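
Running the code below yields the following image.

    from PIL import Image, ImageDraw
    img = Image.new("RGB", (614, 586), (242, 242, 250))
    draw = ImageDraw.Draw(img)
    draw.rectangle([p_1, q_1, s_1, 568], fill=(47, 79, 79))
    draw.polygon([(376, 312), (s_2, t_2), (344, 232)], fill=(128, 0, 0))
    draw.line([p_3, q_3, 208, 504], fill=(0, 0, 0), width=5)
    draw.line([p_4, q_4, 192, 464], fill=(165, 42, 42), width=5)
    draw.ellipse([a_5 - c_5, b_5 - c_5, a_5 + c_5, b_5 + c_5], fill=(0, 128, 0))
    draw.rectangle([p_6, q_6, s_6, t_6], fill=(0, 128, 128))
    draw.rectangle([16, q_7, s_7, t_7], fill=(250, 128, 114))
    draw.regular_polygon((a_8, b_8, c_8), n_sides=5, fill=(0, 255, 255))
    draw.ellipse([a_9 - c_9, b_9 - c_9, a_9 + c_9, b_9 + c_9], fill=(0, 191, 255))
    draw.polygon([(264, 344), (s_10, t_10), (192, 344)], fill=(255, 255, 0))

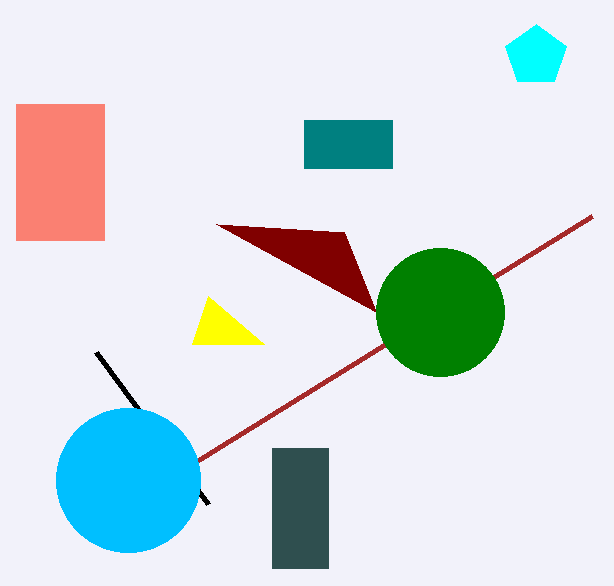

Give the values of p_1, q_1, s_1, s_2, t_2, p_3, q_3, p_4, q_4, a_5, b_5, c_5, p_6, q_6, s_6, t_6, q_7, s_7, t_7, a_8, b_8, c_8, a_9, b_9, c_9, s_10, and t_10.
p_1 = 272, q_1 = 448, s_1 = 328, s_2 = 216, t_2 = 224, p_3 = 96, q_3 = 352, p_4 = 592, q_4 = 216, a_5 = 440, b_5 = 312, c_5 = 64, p_6 = 304, q_6 = 120, s_6 = 392, t_6 = 168, q_7 = 104, s_7 = 104, t_7 = 240, a_8 = 536, b_8 = 56, c_8 = 32, a_9 = 128, b_9 = 480, c_9 = 72, s_10 = 208, t_10 = 296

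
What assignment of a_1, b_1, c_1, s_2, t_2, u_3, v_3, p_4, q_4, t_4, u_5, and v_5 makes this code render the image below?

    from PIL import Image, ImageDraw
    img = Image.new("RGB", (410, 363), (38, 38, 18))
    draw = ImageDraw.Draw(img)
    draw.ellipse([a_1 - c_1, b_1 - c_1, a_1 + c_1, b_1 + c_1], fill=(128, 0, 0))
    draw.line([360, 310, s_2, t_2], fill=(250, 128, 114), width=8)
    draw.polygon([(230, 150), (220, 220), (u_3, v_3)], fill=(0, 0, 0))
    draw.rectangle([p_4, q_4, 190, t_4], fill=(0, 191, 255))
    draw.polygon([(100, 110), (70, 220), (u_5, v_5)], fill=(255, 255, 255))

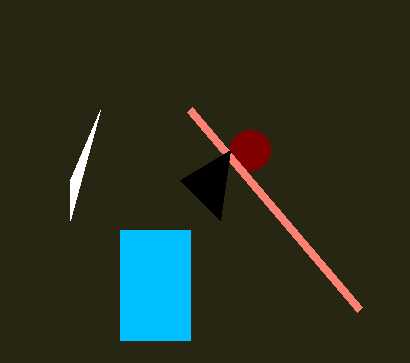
a_1 = 250; b_1 = 150; c_1 = 20; s_2 = 190; t_2 = 110; u_3 = 180; v_3 = 180; p_4 = 120; q_4 = 230; t_4 = 340; u_5 = 70; v_5 = 180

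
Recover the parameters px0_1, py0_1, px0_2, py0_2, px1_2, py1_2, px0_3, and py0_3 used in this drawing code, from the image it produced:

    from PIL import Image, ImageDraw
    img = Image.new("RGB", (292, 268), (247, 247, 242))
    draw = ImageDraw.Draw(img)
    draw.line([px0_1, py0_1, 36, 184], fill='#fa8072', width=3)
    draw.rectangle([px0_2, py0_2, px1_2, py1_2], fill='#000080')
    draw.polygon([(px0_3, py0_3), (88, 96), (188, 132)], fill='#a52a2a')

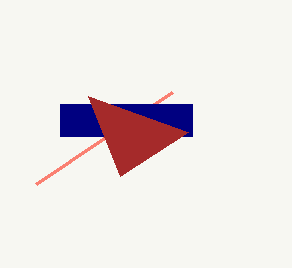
px0_1 = 172, py0_1 = 92, px0_2 = 60, py0_2 = 104, px1_2 = 192, py1_2 = 136, px0_3 = 120, py0_3 = 176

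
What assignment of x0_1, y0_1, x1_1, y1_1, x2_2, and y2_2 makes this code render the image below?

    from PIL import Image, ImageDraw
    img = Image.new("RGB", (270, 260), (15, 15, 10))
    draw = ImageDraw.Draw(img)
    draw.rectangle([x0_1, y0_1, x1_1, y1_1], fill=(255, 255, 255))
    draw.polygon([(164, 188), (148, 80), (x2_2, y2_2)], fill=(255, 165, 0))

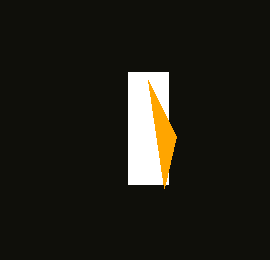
x0_1 = 128, y0_1 = 72, x1_1 = 168, y1_1 = 184, x2_2 = 176, y2_2 = 136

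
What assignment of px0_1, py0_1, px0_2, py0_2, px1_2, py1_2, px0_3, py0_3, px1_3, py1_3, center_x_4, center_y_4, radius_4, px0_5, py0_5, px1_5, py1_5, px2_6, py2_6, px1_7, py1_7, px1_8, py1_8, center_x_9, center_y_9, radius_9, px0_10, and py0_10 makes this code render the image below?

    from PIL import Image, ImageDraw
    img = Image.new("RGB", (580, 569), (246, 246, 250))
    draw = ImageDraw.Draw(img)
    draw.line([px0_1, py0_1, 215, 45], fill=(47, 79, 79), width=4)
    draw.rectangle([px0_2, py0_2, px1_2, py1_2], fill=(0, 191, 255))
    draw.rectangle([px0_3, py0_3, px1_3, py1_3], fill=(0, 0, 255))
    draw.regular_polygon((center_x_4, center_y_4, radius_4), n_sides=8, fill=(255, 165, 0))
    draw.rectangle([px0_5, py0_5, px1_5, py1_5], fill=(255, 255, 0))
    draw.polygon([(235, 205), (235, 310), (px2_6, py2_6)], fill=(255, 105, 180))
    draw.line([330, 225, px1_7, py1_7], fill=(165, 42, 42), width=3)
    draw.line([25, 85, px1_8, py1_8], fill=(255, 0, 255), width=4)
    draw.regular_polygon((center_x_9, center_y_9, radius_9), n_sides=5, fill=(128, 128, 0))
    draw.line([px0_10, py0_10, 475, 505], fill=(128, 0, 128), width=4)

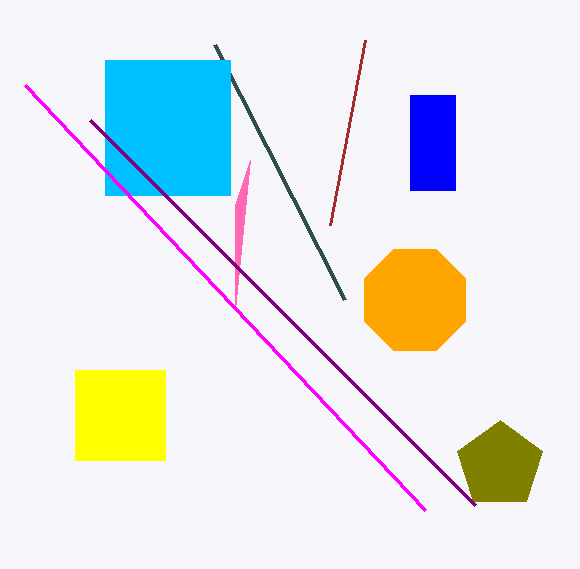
px0_1 = 345
py0_1 = 300
px0_2 = 105
py0_2 = 60
px1_2 = 230
py1_2 = 195
px0_3 = 410
py0_3 = 95
px1_3 = 455
py1_3 = 190
center_x_4 = 415
center_y_4 = 300
radius_4 = 55
px0_5 = 75
py0_5 = 370
px1_5 = 165
py1_5 = 460
px2_6 = 250
py2_6 = 160
px1_7 = 365
py1_7 = 40
px1_8 = 425
py1_8 = 510
center_x_9 = 500
center_y_9 = 465
radius_9 = 45
px0_10 = 90
py0_10 = 120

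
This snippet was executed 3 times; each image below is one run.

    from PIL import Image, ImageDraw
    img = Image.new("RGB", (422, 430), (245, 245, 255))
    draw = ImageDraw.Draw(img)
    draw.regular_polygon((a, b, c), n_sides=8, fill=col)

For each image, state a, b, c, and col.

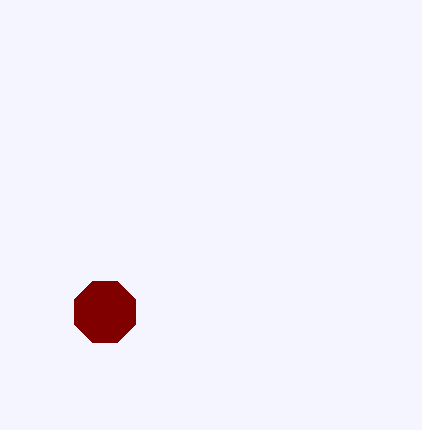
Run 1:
a = 105
b = 312
c = 33
col = 'maroon'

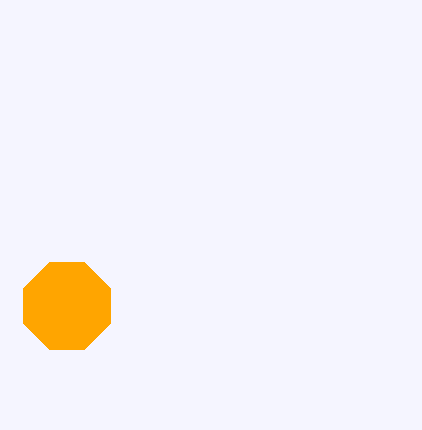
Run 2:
a = 67, b = 306, c = 47, col = 'orange'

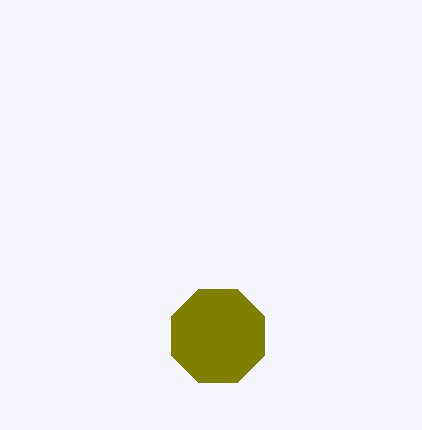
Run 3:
a = 218, b = 336, c = 50, col = 'olive'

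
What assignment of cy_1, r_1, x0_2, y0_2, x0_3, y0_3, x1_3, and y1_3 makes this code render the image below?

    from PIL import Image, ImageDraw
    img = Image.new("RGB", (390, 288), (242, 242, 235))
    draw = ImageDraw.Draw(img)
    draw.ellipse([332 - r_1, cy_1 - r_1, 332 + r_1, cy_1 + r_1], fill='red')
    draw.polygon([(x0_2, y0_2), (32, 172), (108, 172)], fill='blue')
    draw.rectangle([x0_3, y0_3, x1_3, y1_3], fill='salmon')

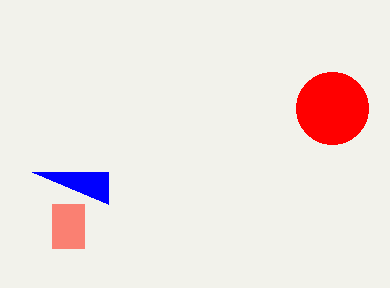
cy_1 = 108
r_1 = 36
x0_2 = 108
y0_2 = 204
x0_3 = 52
y0_3 = 204
x1_3 = 84
y1_3 = 248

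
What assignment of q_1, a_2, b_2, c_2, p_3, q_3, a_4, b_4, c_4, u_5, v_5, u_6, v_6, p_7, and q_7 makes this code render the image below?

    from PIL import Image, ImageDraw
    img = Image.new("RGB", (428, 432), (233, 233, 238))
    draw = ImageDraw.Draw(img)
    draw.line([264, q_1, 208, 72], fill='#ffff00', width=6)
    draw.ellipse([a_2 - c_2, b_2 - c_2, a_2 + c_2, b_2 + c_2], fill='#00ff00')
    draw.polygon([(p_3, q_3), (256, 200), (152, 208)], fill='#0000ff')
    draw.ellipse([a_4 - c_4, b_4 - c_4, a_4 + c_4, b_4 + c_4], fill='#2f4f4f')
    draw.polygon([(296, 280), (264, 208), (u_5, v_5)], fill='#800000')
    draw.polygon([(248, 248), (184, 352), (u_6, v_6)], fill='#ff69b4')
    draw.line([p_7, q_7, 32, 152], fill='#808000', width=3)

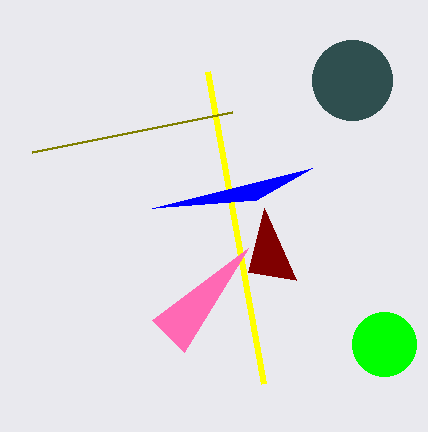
q_1 = 384
a_2 = 384
b_2 = 344
c_2 = 32
p_3 = 312
q_3 = 168
a_4 = 352
b_4 = 80
c_4 = 40
u_5 = 248
v_5 = 272
u_6 = 152
v_6 = 320
p_7 = 232
q_7 = 112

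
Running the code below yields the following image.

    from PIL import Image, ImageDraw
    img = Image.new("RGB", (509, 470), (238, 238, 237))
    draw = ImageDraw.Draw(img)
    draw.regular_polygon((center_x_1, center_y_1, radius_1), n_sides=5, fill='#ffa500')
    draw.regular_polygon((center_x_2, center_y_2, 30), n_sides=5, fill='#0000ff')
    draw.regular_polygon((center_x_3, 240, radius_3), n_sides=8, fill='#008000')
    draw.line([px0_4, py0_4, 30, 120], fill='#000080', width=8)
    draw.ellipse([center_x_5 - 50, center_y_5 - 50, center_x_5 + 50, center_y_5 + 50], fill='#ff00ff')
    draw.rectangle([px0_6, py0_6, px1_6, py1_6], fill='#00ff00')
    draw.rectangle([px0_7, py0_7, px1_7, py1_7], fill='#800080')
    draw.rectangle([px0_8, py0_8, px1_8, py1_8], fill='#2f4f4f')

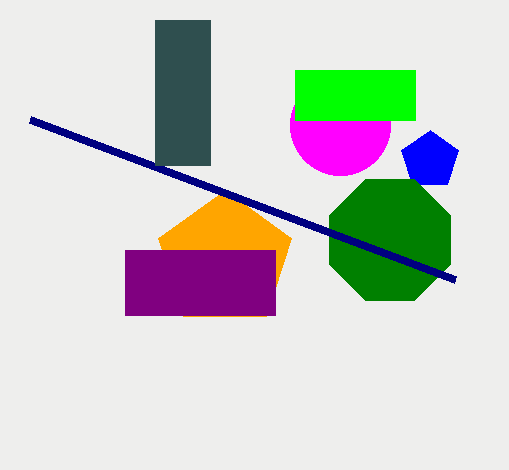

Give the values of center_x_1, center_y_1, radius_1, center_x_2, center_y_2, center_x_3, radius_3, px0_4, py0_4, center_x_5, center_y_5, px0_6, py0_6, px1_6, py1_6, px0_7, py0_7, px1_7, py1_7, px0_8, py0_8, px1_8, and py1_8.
center_x_1 = 225; center_y_1 = 260; radius_1 = 70; center_x_2 = 430; center_y_2 = 160; center_x_3 = 390; radius_3 = 65; px0_4 = 455; py0_4 = 280; center_x_5 = 340; center_y_5 = 125; px0_6 = 295; py0_6 = 70; px1_6 = 415; py1_6 = 120; px0_7 = 125; py0_7 = 250; px1_7 = 275; py1_7 = 315; px0_8 = 155; py0_8 = 20; px1_8 = 210; py1_8 = 165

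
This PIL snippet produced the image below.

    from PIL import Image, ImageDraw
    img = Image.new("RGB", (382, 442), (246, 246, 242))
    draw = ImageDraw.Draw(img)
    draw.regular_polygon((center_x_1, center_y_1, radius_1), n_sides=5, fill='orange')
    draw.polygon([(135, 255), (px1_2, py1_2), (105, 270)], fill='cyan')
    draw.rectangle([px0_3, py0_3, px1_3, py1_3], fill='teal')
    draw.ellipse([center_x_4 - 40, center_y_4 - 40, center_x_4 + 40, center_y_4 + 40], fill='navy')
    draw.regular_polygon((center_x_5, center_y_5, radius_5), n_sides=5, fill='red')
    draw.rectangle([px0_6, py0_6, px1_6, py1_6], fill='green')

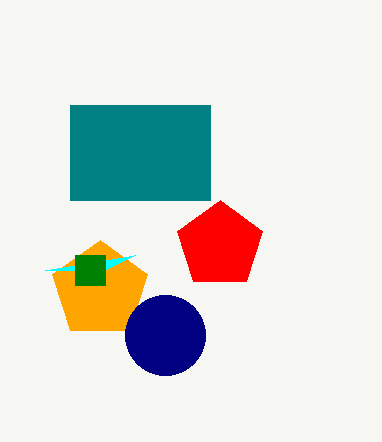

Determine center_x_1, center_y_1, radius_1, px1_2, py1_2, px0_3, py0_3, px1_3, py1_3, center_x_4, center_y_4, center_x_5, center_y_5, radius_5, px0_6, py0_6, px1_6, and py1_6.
center_x_1 = 100, center_y_1 = 290, radius_1 = 50, px1_2 = 45, py1_2 = 270, px0_3 = 70, py0_3 = 105, px1_3 = 210, py1_3 = 200, center_x_4 = 165, center_y_4 = 335, center_x_5 = 220, center_y_5 = 245, radius_5 = 45, px0_6 = 75, py0_6 = 255, px1_6 = 105, py1_6 = 285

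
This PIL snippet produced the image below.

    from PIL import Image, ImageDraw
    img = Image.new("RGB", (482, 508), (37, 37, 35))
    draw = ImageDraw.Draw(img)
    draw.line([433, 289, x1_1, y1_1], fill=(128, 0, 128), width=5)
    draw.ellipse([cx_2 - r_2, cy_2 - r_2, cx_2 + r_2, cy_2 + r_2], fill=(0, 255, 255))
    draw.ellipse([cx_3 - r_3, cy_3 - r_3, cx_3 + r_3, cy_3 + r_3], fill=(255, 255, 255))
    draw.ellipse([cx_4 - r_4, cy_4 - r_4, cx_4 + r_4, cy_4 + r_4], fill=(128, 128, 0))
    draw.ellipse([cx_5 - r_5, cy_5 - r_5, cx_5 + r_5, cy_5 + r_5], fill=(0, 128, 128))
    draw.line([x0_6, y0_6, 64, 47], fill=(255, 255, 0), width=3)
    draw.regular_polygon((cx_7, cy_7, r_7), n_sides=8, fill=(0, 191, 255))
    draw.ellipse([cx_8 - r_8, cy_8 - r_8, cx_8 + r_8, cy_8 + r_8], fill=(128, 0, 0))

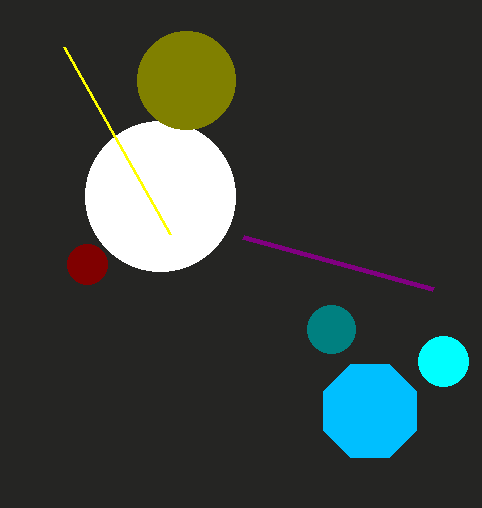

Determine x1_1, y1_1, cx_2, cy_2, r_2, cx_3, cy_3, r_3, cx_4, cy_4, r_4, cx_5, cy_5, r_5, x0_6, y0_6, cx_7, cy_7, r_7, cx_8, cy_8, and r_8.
x1_1 = 243
y1_1 = 237
cx_2 = 443
cy_2 = 361
r_2 = 25
cx_3 = 160
cy_3 = 196
r_3 = 75
cx_4 = 186
cy_4 = 80
r_4 = 49
cx_5 = 331
cy_5 = 329
r_5 = 24
x0_6 = 170
y0_6 = 234
cx_7 = 370
cy_7 = 411
r_7 = 50
cx_8 = 87
cy_8 = 264
r_8 = 20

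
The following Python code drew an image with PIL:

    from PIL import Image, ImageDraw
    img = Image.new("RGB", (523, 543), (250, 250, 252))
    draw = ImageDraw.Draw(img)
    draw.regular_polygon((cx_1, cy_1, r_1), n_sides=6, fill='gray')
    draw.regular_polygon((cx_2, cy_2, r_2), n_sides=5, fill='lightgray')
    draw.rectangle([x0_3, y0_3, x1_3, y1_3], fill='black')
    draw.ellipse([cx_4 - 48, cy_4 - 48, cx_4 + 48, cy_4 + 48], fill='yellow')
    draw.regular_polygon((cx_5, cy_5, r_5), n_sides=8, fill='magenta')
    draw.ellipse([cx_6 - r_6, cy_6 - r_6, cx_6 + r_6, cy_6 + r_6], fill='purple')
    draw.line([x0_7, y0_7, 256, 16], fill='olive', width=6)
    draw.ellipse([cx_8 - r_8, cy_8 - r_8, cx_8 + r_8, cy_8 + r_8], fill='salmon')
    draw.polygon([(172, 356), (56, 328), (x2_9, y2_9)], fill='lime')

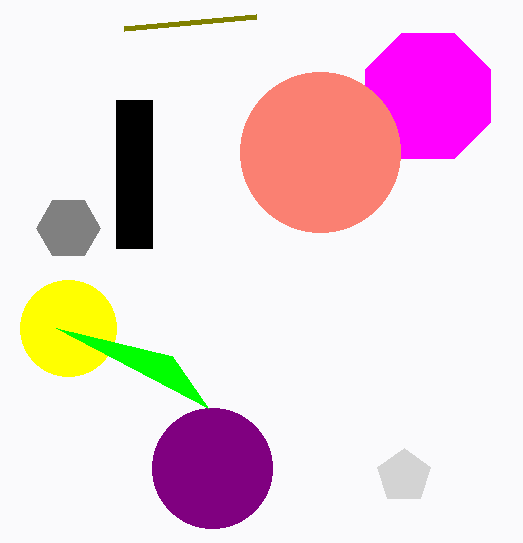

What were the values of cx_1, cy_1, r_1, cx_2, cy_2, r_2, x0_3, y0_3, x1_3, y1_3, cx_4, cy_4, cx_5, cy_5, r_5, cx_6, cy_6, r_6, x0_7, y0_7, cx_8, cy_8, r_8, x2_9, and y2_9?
cx_1 = 68, cy_1 = 228, r_1 = 32, cx_2 = 404, cy_2 = 476, r_2 = 28, x0_3 = 116, y0_3 = 100, x1_3 = 152, y1_3 = 248, cx_4 = 68, cy_4 = 328, cx_5 = 428, cy_5 = 96, r_5 = 68, cx_6 = 212, cy_6 = 468, r_6 = 60, x0_7 = 124, y0_7 = 28, cx_8 = 320, cy_8 = 152, r_8 = 80, x2_9 = 208, y2_9 = 408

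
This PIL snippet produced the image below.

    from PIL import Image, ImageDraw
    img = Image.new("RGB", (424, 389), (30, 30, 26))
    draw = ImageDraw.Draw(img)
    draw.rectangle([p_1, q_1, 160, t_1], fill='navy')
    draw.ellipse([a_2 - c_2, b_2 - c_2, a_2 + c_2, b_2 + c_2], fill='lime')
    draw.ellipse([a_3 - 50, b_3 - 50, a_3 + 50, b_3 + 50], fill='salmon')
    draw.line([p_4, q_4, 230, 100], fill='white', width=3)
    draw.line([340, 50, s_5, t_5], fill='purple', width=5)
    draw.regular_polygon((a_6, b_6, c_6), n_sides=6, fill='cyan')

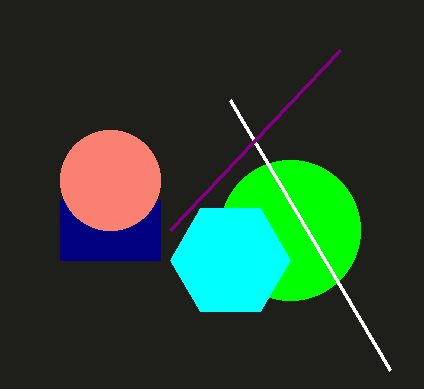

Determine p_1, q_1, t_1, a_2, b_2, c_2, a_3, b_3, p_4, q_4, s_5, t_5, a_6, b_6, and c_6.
p_1 = 60, q_1 = 200, t_1 = 260, a_2 = 290, b_2 = 230, c_2 = 70, a_3 = 110, b_3 = 180, p_4 = 390, q_4 = 370, s_5 = 170, t_5 = 230, a_6 = 230, b_6 = 260, c_6 = 60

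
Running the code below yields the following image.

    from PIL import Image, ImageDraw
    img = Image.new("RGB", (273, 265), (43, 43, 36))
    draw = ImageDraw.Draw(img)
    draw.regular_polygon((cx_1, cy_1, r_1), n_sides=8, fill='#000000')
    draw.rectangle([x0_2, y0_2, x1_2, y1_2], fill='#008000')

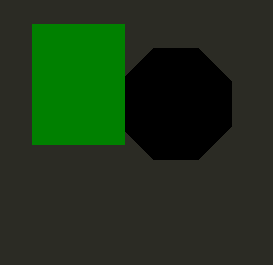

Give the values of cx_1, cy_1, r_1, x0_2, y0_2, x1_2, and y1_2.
cx_1 = 176
cy_1 = 104
r_1 = 60
x0_2 = 32
y0_2 = 24
x1_2 = 124
y1_2 = 144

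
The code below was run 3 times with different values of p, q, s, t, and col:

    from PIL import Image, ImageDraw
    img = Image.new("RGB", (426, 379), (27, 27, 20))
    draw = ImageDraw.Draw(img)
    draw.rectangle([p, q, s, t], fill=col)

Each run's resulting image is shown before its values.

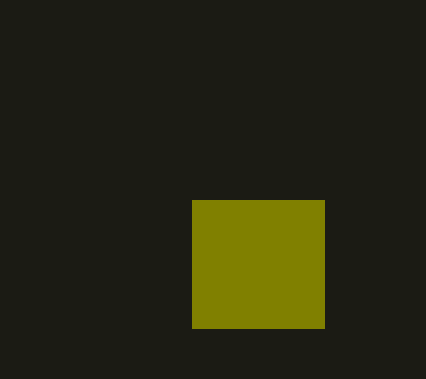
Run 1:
p = 192; q = 200; s = 324; t = 328; col = 'olive'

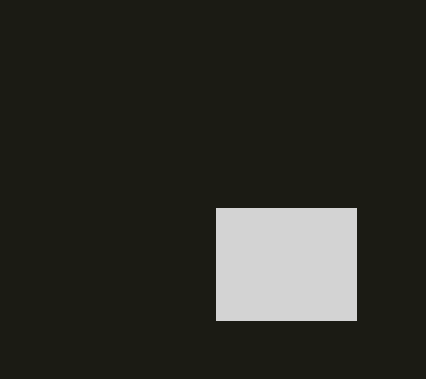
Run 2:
p = 216
q = 208
s = 356
t = 320
col = 'lightgray'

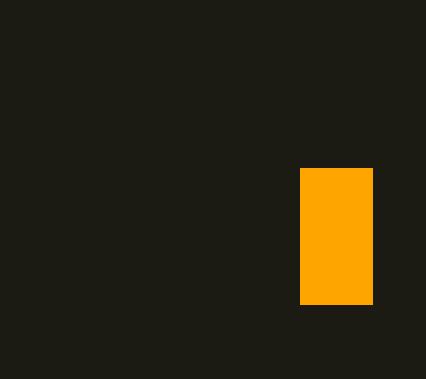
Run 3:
p = 300
q = 168
s = 372
t = 304
col = 'orange'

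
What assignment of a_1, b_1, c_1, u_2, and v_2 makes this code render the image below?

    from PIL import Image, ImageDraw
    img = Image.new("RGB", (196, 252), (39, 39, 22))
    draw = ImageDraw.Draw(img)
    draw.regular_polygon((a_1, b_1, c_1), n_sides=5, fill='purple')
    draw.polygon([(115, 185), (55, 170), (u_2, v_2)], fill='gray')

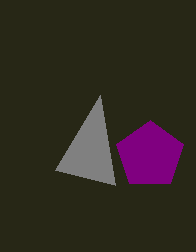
a_1 = 150; b_1 = 155; c_1 = 35; u_2 = 100; v_2 = 95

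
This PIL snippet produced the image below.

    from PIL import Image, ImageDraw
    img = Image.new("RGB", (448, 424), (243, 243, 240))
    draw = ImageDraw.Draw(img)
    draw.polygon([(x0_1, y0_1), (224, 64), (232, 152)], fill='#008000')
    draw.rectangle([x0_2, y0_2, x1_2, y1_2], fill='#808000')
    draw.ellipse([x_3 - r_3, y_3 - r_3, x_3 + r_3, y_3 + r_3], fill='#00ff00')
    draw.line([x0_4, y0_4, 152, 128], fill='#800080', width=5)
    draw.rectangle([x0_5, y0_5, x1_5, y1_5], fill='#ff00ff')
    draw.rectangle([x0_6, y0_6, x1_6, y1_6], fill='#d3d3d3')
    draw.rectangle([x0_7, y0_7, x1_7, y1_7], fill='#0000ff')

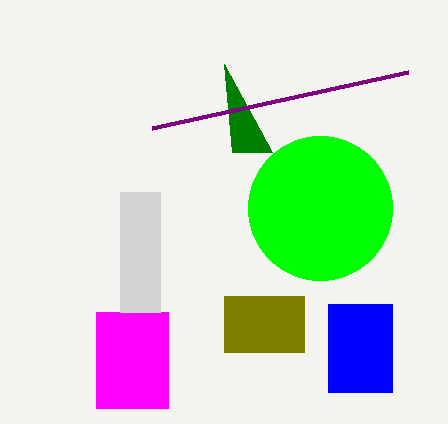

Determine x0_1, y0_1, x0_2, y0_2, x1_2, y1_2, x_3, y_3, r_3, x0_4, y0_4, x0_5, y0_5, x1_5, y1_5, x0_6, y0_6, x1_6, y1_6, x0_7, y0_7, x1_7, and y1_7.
x0_1 = 272
y0_1 = 152
x0_2 = 224
y0_2 = 296
x1_2 = 304
y1_2 = 352
x_3 = 320
y_3 = 208
r_3 = 72
x0_4 = 408
y0_4 = 72
x0_5 = 96
y0_5 = 312
x1_5 = 168
y1_5 = 408
x0_6 = 120
y0_6 = 192
x1_6 = 160
y1_6 = 312
x0_7 = 328
y0_7 = 304
x1_7 = 392
y1_7 = 392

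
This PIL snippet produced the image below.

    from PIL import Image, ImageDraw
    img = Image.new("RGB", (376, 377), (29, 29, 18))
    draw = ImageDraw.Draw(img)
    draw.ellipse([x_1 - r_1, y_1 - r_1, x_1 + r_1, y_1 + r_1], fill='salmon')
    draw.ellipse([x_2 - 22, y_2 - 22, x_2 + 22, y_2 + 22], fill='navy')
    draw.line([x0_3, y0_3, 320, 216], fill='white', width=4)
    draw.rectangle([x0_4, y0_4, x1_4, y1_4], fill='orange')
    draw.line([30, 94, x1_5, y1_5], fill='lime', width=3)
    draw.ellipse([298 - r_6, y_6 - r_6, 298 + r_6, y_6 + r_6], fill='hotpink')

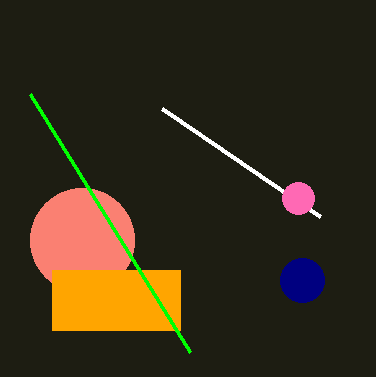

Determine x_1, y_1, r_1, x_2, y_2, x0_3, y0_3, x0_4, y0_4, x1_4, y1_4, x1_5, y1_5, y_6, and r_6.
x_1 = 82, y_1 = 240, r_1 = 52, x_2 = 302, y_2 = 280, x0_3 = 162, y0_3 = 108, x0_4 = 52, y0_4 = 270, x1_4 = 180, y1_4 = 330, x1_5 = 190, y1_5 = 352, y_6 = 198, r_6 = 16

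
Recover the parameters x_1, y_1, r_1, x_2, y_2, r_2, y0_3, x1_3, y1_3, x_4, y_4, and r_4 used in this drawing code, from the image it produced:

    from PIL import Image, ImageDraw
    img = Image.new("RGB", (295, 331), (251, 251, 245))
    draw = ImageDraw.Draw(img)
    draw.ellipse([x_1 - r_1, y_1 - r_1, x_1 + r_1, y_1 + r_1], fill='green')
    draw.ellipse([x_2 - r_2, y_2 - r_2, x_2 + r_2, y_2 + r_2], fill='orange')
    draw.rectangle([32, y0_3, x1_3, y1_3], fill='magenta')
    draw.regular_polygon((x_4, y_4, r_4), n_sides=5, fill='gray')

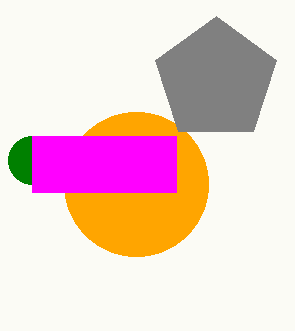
x_1 = 32, y_1 = 160, r_1 = 24, x_2 = 136, y_2 = 184, r_2 = 72, y0_3 = 136, x1_3 = 176, y1_3 = 192, x_4 = 216, y_4 = 80, r_4 = 64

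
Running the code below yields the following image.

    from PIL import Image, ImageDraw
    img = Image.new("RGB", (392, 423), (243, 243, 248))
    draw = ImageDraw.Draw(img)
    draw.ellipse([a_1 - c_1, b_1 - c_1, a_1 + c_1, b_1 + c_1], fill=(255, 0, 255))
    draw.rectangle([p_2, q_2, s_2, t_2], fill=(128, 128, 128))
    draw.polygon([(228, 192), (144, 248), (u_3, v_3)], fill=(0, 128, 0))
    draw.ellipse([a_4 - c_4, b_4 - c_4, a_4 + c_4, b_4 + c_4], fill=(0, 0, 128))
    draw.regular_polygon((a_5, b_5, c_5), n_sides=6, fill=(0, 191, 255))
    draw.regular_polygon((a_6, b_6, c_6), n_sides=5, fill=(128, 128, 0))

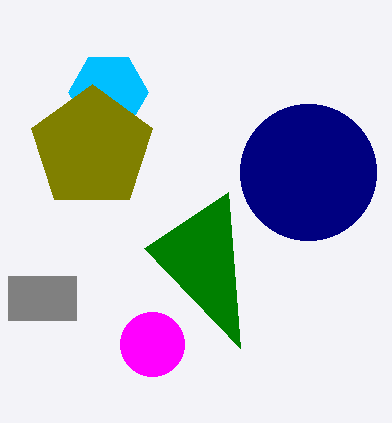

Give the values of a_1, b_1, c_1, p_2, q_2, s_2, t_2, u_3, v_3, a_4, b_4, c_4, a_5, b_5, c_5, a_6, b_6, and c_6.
a_1 = 152
b_1 = 344
c_1 = 32
p_2 = 8
q_2 = 276
s_2 = 76
t_2 = 320
u_3 = 240
v_3 = 348
a_4 = 308
b_4 = 172
c_4 = 68
a_5 = 108
b_5 = 92
c_5 = 40
a_6 = 92
b_6 = 148
c_6 = 64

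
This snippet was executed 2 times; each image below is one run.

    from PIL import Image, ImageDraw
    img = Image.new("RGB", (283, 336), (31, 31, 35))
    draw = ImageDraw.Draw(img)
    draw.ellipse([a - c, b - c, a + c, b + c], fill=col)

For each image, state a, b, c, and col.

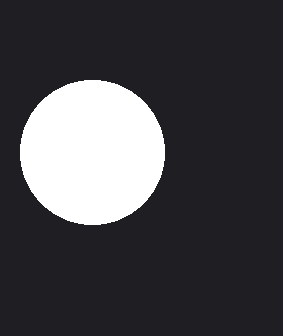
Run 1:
a = 92
b = 152
c = 72
col = 'white'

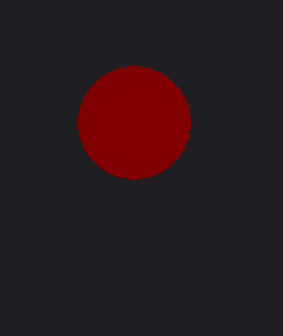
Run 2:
a = 134, b = 122, c = 56, col = 'maroon'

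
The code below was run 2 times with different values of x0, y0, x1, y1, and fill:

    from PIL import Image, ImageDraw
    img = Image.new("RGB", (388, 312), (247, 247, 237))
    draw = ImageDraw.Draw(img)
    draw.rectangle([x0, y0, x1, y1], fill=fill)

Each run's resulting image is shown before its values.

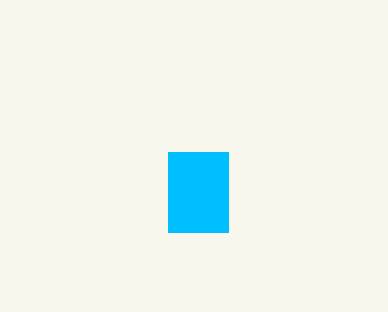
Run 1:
x0 = 168, y0 = 152, x1 = 228, y1 = 232, fill = 'deepskyblue'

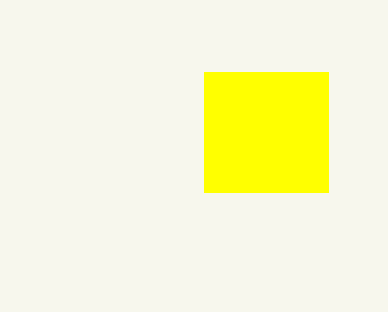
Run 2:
x0 = 204
y0 = 72
x1 = 328
y1 = 192
fill = 'yellow'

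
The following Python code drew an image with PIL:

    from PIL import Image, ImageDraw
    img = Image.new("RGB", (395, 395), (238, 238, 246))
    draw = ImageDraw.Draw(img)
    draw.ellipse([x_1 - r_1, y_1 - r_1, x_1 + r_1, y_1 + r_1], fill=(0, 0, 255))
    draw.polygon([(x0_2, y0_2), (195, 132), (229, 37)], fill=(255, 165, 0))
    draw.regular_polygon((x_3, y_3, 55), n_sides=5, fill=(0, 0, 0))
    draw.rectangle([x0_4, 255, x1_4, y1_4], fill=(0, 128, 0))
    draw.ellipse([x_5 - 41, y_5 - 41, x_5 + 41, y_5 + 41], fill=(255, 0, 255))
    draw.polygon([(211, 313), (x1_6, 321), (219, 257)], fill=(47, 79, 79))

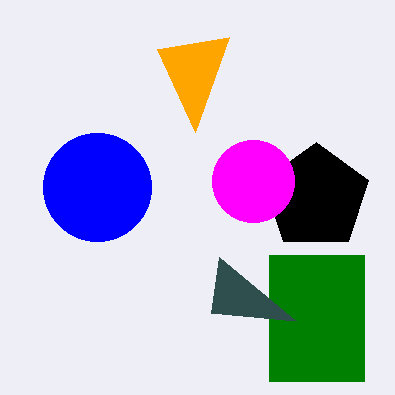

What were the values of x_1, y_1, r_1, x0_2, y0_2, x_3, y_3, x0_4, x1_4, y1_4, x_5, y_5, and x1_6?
x_1 = 97
y_1 = 187
r_1 = 54
x0_2 = 157
y0_2 = 49
x_3 = 316
y_3 = 197
x0_4 = 269
x1_4 = 364
y1_4 = 381
x_5 = 253
y_5 = 181
x1_6 = 296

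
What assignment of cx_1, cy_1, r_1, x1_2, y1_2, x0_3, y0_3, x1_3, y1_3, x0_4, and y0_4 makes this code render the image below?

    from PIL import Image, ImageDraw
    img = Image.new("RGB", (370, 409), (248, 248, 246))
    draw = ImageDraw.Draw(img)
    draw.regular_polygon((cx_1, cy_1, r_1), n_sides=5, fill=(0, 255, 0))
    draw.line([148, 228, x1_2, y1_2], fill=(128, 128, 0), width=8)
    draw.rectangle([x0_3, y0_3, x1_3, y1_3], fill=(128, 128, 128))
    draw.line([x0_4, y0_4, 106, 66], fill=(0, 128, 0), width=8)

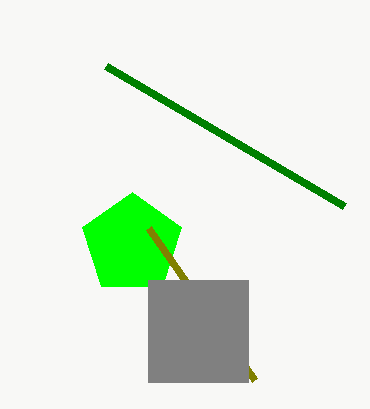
cx_1 = 132, cy_1 = 244, r_1 = 52, x1_2 = 254, y1_2 = 380, x0_3 = 148, y0_3 = 280, x1_3 = 248, y1_3 = 382, x0_4 = 344, y0_4 = 206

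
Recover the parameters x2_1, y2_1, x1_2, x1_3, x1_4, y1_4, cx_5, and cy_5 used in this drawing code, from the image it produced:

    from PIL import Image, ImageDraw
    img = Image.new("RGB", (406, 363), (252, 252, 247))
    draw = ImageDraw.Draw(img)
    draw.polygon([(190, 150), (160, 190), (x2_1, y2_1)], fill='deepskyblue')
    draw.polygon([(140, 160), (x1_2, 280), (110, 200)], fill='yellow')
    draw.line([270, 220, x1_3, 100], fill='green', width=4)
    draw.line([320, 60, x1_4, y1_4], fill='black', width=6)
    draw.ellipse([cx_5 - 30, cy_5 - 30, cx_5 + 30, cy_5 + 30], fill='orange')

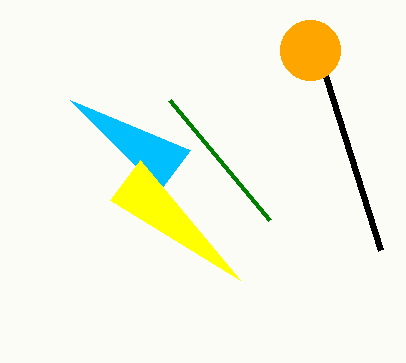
x2_1 = 70; y2_1 = 100; x1_2 = 240; x1_3 = 170; x1_4 = 380; y1_4 = 250; cx_5 = 310; cy_5 = 50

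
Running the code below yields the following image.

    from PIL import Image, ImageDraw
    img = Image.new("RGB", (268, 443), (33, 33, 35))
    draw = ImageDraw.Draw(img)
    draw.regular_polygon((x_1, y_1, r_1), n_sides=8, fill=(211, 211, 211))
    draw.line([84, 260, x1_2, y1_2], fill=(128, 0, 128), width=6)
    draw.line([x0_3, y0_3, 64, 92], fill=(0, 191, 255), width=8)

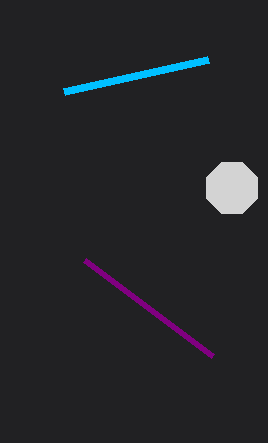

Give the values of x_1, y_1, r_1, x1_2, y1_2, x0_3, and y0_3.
x_1 = 232
y_1 = 188
r_1 = 28
x1_2 = 212
y1_2 = 356
x0_3 = 208
y0_3 = 60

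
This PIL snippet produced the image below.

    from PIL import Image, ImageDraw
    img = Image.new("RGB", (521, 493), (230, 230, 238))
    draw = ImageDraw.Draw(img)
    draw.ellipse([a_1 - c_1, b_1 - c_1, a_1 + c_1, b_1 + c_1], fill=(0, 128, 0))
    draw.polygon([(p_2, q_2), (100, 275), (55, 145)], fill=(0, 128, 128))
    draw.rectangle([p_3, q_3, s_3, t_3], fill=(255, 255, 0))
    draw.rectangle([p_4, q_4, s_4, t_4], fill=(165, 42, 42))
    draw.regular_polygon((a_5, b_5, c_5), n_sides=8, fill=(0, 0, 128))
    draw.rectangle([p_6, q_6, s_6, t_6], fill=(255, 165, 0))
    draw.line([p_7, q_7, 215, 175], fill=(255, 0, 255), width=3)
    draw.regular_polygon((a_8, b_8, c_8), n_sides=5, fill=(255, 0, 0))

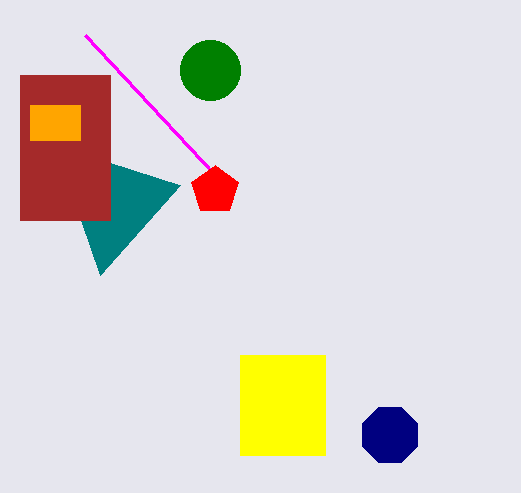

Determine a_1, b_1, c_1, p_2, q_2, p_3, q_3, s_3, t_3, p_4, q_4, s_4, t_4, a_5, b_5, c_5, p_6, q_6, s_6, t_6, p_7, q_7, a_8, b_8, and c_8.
a_1 = 210; b_1 = 70; c_1 = 30; p_2 = 180; q_2 = 185; p_3 = 240; q_3 = 355; s_3 = 325; t_3 = 455; p_4 = 20; q_4 = 75; s_4 = 110; t_4 = 220; a_5 = 390; b_5 = 435; c_5 = 30; p_6 = 30; q_6 = 105; s_6 = 80; t_6 = 140; p_7 = 85; q_7 = 35; a_8 = 215; b_8 = 190; c_8 = 25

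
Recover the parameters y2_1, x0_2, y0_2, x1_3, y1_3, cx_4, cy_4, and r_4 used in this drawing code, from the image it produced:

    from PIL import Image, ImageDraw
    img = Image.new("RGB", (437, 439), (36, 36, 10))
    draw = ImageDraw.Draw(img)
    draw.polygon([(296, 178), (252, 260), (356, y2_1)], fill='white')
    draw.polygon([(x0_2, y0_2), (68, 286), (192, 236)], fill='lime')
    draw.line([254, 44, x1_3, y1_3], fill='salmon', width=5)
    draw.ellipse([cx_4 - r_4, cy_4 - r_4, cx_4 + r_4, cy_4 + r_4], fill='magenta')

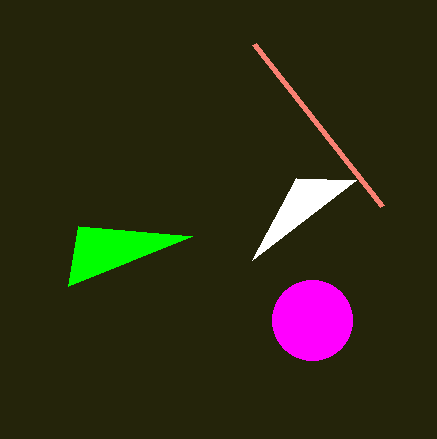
y2_1 = 180; x0_2 = 78; y0_2 = 226; x1_3 = 382; y1_3 = 206; cx_4 = 312; cy_4 = 320; r_4 = 40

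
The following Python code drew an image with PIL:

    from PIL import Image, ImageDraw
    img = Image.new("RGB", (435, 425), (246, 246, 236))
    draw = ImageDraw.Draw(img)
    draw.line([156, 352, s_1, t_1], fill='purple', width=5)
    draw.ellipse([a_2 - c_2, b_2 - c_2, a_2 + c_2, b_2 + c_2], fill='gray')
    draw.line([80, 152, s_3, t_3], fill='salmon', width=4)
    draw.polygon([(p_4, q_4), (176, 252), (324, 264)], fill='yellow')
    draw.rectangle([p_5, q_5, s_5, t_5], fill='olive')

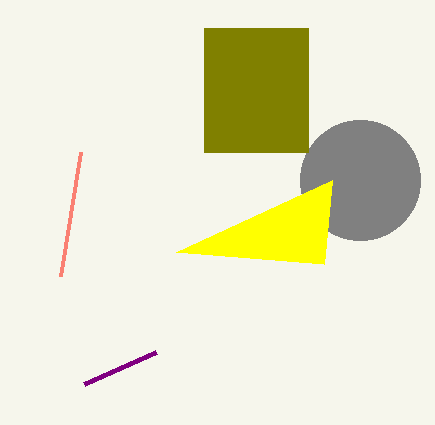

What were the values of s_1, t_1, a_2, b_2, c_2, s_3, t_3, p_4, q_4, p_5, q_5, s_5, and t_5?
s_1 = 84
t_1 = 384
a_2 = 360
b_2 = 180
c_2 = 60
s_3 = 60
t_3 = 276
p_4 = 332
q_4 = 180
p_5 = 204
q_5 = 28
s_5 = 308
t_5 = 152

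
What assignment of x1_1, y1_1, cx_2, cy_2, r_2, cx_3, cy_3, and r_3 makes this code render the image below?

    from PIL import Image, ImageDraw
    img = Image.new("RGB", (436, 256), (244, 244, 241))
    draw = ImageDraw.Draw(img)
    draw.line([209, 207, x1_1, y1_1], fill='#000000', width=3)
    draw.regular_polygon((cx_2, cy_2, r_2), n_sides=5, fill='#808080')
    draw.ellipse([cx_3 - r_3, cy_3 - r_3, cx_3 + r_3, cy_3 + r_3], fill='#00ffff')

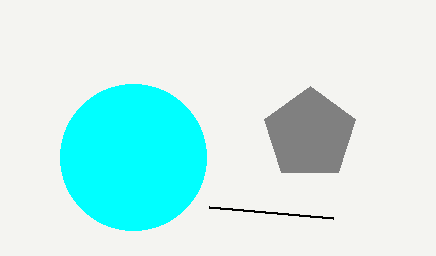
x1_1 = 333
y1_1 = 218
cx_2 = 310
cy_2 = 134
r_2 = 48
cx_3 = 133
cy_3 = 157
r_3 = 73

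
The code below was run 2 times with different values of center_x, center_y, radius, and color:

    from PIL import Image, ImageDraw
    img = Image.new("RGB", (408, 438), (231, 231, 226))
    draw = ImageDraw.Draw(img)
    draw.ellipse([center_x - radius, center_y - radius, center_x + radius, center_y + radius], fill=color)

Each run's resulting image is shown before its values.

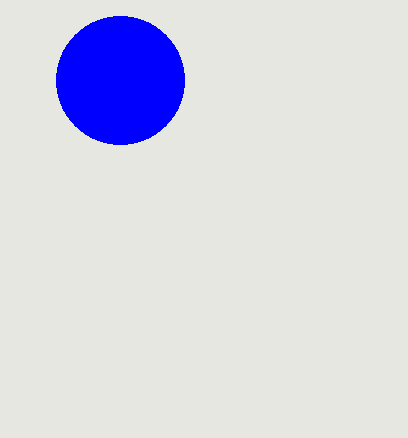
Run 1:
center_x = 120; center_y = 80; radius = 64; color = 'blue'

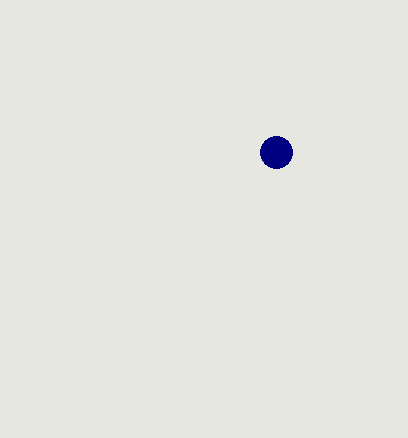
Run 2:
center_x = 276
center_y = 152
radius = 16
color = 'navy'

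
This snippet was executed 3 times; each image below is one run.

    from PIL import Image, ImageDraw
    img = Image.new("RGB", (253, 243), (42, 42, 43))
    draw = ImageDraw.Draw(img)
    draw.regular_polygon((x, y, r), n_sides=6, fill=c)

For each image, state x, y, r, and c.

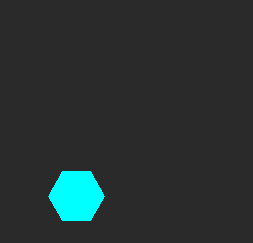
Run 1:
x = 76, y = 196, r = 28, c = 'cyan'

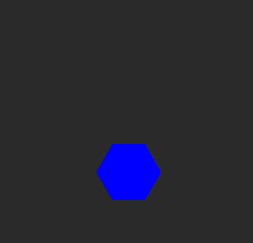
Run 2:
x = 128
y = 172
r = 32
c = 'blue'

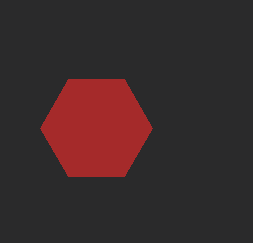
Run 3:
x = 96; y = 128; r = 56; c = 'brown'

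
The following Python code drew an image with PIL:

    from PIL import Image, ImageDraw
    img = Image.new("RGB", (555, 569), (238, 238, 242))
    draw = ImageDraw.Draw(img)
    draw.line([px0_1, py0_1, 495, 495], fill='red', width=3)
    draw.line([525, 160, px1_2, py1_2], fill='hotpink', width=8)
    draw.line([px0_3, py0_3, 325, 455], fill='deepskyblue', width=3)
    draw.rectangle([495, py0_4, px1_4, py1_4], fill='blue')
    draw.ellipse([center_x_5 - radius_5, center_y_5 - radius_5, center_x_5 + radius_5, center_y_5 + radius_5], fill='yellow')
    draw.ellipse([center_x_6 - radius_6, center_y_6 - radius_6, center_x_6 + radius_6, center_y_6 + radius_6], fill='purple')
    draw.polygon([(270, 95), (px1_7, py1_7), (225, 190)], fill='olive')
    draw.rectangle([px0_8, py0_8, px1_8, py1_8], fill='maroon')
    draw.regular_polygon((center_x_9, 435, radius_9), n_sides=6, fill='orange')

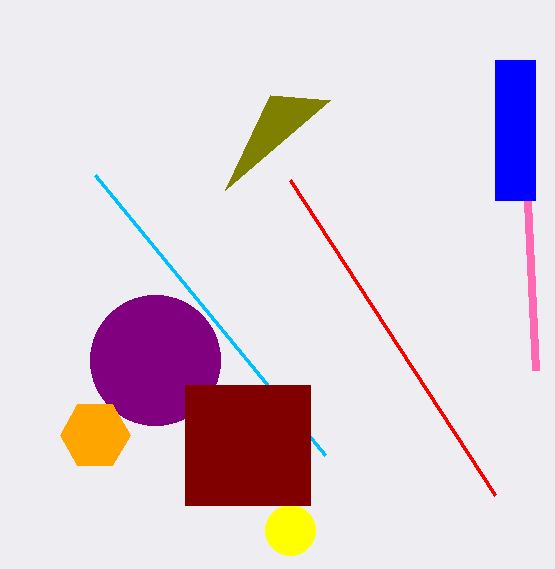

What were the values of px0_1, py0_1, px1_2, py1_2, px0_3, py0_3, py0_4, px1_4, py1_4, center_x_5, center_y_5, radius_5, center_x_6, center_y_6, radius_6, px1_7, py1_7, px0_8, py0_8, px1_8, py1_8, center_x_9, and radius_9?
px0_1 = 290; py0_1 = 180; px1_2 = 535; py1_2 = 370; px0_3 = 95; py0_3 = 175; py0_4 = 60; px1_4 = 535; py1_4 = 200; center_x_5 = 290; center_y_5 = 530; radius_5 = 25; center_x_6 = 155; center_y_6 = 360; radius_6 = 65; px1_7 = 330; py1_7 = 100; px0_8 = 185; py0_8 = 385; px1_8 = 310; py1_8 = 505; center_x_9 = 95; radius_9 = 35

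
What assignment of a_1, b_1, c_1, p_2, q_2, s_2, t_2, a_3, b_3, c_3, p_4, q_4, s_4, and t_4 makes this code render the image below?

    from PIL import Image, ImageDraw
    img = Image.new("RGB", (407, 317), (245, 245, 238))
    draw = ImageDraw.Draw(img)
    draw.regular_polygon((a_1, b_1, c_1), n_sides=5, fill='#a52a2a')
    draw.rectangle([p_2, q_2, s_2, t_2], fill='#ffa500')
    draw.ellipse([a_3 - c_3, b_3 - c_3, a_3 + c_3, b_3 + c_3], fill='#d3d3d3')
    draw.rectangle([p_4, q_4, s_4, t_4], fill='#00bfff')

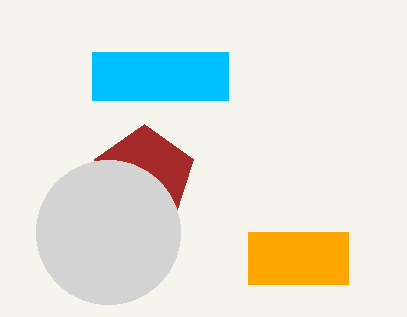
a_1 = 144; b_1 = 176; c_1 = 52; p_2 = 248; q_2 = 232; s_2 = 348; t_2 = 284; a_3 = 108; b_3 = 232; c_3 = 72; p_4 = 92; q_4 = 52; s_4 = 228; t_4 = 100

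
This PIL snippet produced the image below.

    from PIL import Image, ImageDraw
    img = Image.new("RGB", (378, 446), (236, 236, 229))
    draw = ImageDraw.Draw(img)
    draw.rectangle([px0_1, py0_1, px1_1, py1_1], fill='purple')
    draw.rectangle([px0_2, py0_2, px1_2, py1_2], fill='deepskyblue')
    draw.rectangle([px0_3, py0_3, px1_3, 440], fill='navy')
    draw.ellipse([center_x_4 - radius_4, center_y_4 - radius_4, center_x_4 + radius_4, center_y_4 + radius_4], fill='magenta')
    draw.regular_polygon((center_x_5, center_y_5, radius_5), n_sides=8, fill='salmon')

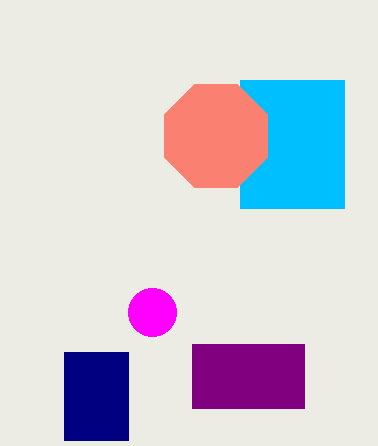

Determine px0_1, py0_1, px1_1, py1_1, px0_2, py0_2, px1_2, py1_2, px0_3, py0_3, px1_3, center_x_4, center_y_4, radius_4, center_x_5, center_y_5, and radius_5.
px0_1 = 192, py0_1 = 344, px1_1 = 304, py1_1 = 408, px0_2 = 240, py0_2 = 80, px1_2 = 344, py1_2 = 208, px0_3 = 64, py0_3 = 352, px1_3 = 128, center_x_4 = 152, center_y_4 = 312, radius_4 = 24, center_x_5 = 216, center_y_5 = 136, radius_5 = 56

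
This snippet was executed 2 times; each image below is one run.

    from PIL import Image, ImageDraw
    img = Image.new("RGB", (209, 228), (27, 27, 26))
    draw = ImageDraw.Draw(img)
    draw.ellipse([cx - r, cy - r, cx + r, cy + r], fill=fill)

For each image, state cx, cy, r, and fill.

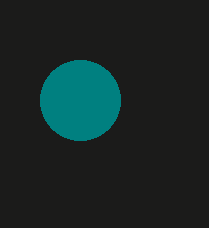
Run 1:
cx = 80
cy = 100
r = 40
fill = 'teal'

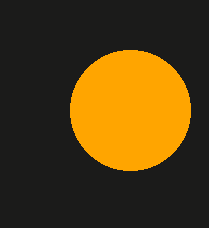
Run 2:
cx = 130
cy = 110
r = 60
fill = 'orange'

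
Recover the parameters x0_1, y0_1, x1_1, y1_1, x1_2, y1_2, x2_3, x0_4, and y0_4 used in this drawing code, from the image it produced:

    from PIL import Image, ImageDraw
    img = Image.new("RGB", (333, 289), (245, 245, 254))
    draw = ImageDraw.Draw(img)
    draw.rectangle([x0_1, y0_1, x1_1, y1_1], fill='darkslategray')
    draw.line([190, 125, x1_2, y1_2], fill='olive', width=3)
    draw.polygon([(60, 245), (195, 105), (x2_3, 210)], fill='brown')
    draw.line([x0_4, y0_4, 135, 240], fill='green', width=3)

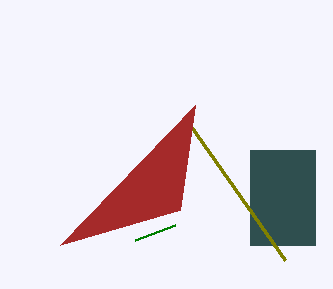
x0_1 = 250, y0_1 = 150, x1_1 = 315, y1_1 = 245, x1_2 = 285, y1_2 = 260, x2_3 = 180, x0_4 = 175, y0_4 = 225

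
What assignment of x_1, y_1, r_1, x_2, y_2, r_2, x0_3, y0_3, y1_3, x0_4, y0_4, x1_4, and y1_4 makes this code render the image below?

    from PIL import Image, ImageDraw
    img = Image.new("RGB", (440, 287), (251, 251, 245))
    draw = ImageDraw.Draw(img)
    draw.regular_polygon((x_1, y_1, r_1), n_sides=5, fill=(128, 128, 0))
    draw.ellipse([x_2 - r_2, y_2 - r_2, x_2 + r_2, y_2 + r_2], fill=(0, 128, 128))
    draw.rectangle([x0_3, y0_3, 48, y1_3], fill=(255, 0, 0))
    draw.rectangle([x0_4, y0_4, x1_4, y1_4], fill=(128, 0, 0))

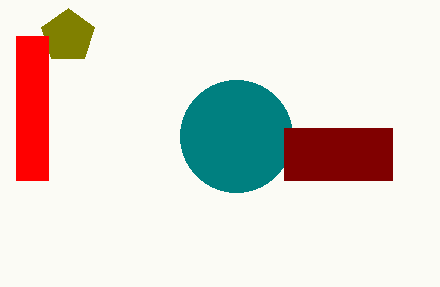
x_1 = 68, y_1 = 36, r_1 = 28, x_2 = 236, y_2 = 136, r_2 = 56, x0_3 = 16, y0_3 = 36, y1_3 = 180, x0_4 = 284, y0_4 = 128, x1_4 = 392, y1_4 = 180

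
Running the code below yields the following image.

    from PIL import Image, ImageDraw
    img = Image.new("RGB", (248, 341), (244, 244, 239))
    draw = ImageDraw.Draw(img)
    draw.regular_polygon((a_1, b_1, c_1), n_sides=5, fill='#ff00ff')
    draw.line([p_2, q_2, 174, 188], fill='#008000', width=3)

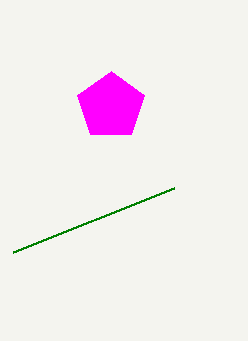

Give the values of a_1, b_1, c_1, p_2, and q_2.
a_1 = 111, b_1 = 106, c_1 = 35, p_2 = 13, q_2 = 252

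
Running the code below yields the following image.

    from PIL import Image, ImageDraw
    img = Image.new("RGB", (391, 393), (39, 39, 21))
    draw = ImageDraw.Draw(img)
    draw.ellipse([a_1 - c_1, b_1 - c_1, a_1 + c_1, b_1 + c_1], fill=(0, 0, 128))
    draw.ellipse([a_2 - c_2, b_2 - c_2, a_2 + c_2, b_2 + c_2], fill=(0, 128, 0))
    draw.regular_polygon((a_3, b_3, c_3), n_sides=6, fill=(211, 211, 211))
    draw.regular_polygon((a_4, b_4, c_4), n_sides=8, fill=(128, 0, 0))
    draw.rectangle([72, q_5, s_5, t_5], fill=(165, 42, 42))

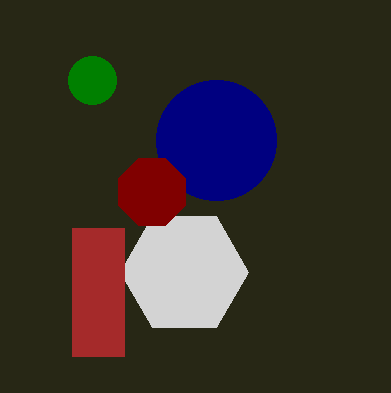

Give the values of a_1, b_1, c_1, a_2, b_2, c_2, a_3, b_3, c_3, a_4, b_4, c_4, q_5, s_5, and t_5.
a_1 = 216
b_1 = 140
c_1 = 60
a_2 = 92
b_2 = 80
c_2 = 24
a_3 = 184
b_3 = 272
c_3 = 64
a_4 = 152
b_4 = 192
c_4 = 36
q_5 = 228
s_5 = 124
t_5 = 356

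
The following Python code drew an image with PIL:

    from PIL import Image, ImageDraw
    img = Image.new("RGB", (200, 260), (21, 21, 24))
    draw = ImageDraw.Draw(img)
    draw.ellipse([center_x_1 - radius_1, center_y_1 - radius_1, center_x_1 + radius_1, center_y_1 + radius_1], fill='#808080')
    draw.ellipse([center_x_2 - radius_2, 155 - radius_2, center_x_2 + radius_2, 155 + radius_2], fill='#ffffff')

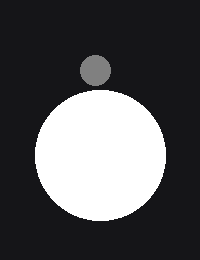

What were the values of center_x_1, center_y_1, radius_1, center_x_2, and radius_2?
center_x_1 = 95; center_y_1 = 70; radius_1 = 15; center_x_2 = 100; radius_2 = 65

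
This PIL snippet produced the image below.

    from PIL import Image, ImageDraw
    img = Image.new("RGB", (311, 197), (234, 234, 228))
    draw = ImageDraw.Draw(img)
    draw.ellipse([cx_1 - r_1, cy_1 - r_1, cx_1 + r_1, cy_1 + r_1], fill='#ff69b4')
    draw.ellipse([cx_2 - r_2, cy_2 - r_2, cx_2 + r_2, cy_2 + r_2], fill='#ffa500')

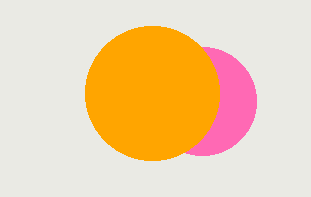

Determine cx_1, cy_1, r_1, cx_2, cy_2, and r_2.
cx_1 = 202, cy_1 = 101, r_1 = 54, cx_2 = 152, cy_2 = 93, r_2 = 67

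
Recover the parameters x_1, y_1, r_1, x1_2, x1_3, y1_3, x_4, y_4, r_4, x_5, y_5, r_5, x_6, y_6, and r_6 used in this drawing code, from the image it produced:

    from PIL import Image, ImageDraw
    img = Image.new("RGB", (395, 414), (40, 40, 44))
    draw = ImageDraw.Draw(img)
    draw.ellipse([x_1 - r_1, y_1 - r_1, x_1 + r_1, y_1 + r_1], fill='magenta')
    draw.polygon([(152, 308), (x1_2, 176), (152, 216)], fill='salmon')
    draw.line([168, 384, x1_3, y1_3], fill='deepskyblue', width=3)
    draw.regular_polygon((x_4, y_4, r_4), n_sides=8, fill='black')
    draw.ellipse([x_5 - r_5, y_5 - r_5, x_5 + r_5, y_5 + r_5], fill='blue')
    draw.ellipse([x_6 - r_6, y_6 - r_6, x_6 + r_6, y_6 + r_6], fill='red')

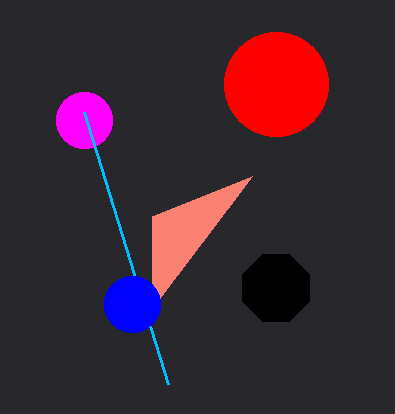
x_1 = 84; y_1 = 120; r_1 = 28; x1_2 = 252; x1_3 = 84; y1_3 = 112; x_4 = 276; y_4 = 288; r_4 = 36; x_5 = 132; y_5 = 304; r_5 = 28; x_6 = 276; y_6 = 84; r_6 = 52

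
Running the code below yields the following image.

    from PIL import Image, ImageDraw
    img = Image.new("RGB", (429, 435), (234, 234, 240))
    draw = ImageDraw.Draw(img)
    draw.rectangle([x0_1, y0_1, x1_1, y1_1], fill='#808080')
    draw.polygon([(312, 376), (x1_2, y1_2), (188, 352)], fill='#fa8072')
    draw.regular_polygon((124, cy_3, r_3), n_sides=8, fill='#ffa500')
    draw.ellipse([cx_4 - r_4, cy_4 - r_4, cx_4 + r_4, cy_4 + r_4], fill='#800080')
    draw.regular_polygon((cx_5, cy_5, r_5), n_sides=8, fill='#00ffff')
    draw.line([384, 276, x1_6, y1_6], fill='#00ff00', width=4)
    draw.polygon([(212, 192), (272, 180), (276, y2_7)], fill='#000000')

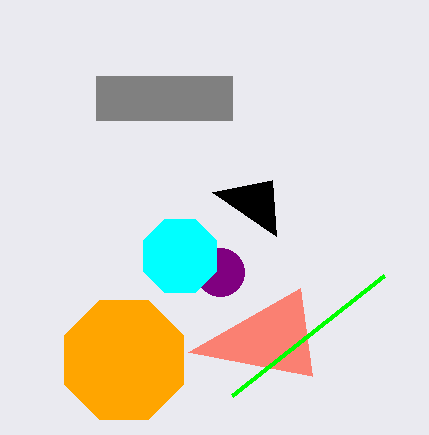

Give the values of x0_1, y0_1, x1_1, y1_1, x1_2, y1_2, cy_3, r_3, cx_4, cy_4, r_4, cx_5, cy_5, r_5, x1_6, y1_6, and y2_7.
x0_1 = 96; y0_1 = 76; x1_1 = 232; y1_1 = 120; x1_2 = 300; y1_2 = 288; cy_3 = 360; r_3 = 64; cx_4 = 220; cy_4 = 272; r_4 = 24; cx_5 = 180; cy_5 = 256; r_5 = 40; x1_6 = 232; y1_6 = 396; y2_7 = 236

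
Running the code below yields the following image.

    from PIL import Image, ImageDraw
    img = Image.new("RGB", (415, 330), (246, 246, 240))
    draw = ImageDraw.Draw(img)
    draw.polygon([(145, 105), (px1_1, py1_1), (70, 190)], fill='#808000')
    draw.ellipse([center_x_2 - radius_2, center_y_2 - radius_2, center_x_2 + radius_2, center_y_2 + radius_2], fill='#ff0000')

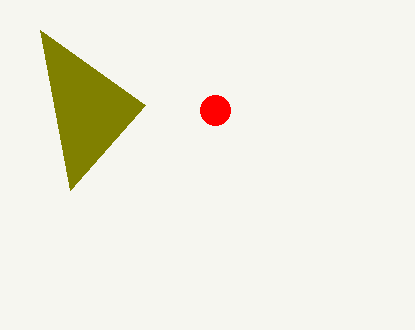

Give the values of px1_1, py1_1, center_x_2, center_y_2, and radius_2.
px1_1 = 40
py1_1 = 30
center_x_2 = 215
center_y_2 = 110
radius_2 = 15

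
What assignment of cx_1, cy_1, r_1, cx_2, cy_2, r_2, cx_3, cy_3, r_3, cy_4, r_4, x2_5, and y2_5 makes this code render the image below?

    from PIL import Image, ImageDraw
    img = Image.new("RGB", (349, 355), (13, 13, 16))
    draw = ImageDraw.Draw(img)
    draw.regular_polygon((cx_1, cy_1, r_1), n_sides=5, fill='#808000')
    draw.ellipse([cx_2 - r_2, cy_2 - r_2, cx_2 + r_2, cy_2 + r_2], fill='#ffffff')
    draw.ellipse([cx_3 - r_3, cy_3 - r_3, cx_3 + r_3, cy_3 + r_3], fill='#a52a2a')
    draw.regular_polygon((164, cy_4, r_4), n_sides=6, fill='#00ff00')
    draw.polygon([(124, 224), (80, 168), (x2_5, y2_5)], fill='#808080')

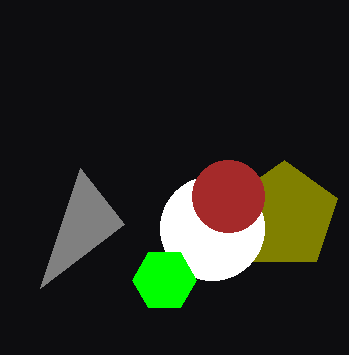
cx_1 = 284
cy_1 = 216
r_1 = 56
cx_2 = 212
cy_2 = 228
r_2 = 52
cx_3 = 228
cy_3 = 196
r_3 = 36
cy_4 = 280
r_4 = 32
x2_5 = 40
y2_5 = 288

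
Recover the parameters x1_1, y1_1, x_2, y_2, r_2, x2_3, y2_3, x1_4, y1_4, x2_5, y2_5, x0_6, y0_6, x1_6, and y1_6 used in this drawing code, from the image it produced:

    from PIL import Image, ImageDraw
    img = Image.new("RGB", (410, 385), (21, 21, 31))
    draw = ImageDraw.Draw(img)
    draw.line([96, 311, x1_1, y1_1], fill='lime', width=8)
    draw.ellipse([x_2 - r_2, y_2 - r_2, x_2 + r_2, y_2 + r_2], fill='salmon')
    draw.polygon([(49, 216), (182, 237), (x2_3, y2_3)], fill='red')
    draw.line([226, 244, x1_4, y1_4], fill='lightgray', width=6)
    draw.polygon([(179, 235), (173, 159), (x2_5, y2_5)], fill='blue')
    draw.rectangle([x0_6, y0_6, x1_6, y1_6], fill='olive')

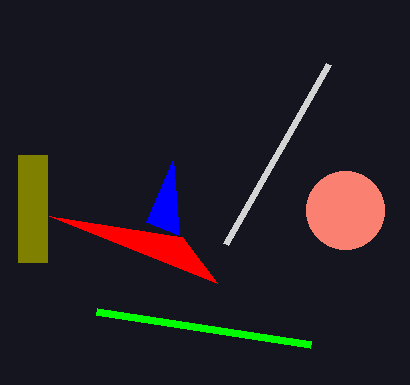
x1_1 = 310, y1_1 = 344, x_2 = 345, y_2 = 210, r_2 = 39, x2_3 = 217, y2_3 = 283, x1_4 = 329, y1_4 = 64, x2_5 = 146, y2_5 = 222, x0_6 = 18, y0_6 = 155, x1_6 = 47, y1_6 = 262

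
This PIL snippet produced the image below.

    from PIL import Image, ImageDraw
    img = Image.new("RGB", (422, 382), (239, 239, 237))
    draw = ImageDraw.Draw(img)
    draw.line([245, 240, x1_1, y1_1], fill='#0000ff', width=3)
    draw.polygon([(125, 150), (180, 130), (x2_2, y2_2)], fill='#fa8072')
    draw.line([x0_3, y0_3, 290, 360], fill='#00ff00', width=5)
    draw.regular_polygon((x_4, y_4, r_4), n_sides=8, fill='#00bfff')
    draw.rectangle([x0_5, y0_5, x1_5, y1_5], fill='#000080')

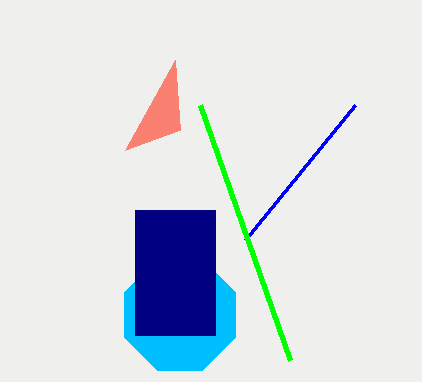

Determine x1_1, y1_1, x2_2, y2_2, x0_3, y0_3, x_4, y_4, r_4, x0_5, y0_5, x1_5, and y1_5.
x1_1 = 355
y1_1 = 105
x2_2 = 175
y2_2 = 60
x0_3 = 200
y0_3 = 105
x_4 = 180
y_4 = 315
r_4 = 60
x0_5 = 135
y0_5 = 210
x1_5 = 215
y1_5 = 335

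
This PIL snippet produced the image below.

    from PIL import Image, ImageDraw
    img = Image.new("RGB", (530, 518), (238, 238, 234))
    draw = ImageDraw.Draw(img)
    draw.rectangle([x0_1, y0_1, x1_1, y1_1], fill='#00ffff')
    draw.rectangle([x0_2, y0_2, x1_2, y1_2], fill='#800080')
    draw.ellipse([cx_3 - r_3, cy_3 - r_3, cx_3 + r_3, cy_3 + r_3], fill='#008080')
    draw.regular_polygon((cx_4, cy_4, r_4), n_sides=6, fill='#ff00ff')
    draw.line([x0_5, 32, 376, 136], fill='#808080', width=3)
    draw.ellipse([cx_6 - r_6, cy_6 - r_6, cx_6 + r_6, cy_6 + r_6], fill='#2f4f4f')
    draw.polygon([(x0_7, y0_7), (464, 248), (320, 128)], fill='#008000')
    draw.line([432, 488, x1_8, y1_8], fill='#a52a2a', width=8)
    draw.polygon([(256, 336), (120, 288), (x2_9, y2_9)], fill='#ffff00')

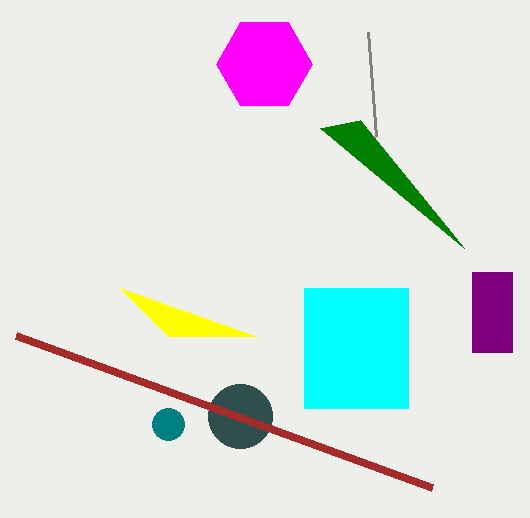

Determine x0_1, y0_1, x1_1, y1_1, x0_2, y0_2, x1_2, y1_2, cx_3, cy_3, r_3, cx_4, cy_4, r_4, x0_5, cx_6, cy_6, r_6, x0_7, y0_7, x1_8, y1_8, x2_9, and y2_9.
x0_1 = 304; y0_1 = 288; x1_1 = 408; y1_1 = 408; x0_2 = 472; y0_2 = 272; x1_2 = 512; y1_2 = 352; cx_3 = 168; cy_3 = 424; r_3 = 16; cx_4 = 264; cy_4 = 64; r_4 = 48; x0_5 = 368; cx_6 = 240; cy_6 = 416; r_6 = 32; x0_7 = 360; y0_7 = 120; x1_8 = 16; y1_8 = 336; x2_9 = 168; y2_9 = 336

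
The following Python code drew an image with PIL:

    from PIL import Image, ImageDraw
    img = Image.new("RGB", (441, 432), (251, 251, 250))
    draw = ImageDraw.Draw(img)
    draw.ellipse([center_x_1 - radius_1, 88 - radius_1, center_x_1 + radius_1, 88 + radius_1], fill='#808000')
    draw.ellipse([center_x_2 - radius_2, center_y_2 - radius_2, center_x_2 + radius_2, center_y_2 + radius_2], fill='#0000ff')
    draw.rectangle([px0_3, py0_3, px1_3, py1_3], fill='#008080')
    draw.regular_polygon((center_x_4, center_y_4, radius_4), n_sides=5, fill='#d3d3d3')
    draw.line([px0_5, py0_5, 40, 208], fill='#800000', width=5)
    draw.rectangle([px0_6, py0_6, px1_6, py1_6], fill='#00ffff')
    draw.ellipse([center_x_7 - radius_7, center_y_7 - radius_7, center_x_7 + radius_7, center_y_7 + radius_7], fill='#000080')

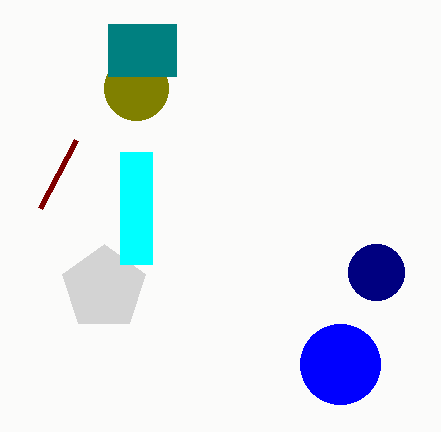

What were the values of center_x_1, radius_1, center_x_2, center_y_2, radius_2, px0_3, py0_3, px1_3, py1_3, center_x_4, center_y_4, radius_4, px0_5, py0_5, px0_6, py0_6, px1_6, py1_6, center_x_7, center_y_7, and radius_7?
center_x_1 = 136, radius_1 = 32, center_x_2 = 340, center_y_2 = 364, radius_2 = 40, px0_3 = 108, py0_3 = 24, px1_3 = 176, py1_3 = 76, center_x_4 = 104, center_y_4 = 288, radius_4 = 44, px0_5 = 76, py0_5 = 140, px0_6 = 120, py0_6 = 152, px1_6 = 152, py1_6 = 264, center_x_7 = 376, center_y_7 = 272, radius_7 = 28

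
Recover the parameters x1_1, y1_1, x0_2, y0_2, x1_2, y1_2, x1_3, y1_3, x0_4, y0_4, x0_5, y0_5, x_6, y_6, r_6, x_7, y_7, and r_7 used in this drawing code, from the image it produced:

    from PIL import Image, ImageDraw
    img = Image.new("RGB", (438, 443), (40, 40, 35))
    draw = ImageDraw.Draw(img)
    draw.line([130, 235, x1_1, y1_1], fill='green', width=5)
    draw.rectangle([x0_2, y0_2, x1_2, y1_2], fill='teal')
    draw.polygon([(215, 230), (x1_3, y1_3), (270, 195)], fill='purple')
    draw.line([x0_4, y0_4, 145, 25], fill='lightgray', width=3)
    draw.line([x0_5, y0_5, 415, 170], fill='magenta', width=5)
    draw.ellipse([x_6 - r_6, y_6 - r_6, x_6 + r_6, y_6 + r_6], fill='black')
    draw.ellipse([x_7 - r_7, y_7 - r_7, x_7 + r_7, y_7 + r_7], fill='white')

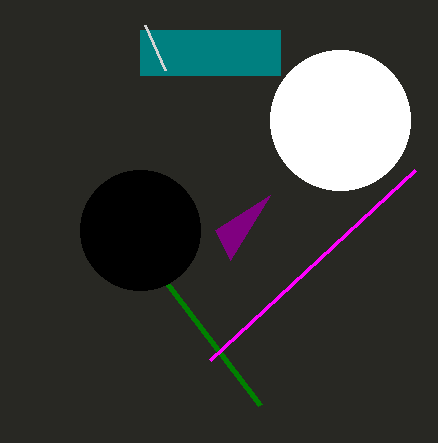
x1_1 = 260
y1_1 = 405
x0_2 = 140
y0_2 = 30
x1_2 = 280
y1_2 = 75
x1_3 = 230
y1_3 = 260
x0_4 = 165
y0_4 = 70
x0_5 = 210
y0_5 = 360
x_6 = 140
y_6 = 230
r_6 = 60
x_7 = 340
y_7 = 120
r_7 = 70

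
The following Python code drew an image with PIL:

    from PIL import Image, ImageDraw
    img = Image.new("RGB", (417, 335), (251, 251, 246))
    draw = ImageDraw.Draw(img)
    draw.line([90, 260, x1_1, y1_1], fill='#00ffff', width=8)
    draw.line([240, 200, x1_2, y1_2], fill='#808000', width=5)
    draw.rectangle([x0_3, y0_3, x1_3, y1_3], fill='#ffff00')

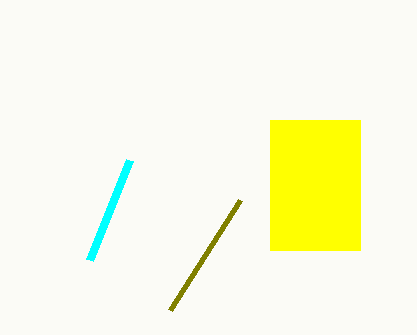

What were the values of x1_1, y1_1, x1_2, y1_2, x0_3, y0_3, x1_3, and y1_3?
x1_1 = 130; y1_1 = 160; x1_2 = 170; y1_2 = 310; x0_3 = 270; y0_3 = 120; x1_3 = 360; y1_3 = 250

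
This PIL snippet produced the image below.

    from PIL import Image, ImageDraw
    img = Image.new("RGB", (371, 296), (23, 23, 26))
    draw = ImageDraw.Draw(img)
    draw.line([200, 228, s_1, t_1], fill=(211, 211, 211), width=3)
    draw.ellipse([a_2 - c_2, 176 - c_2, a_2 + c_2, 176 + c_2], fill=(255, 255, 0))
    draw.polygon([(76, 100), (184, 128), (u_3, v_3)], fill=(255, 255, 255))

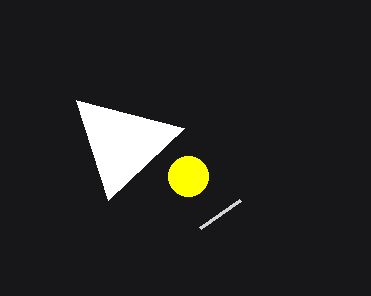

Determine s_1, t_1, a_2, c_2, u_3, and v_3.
s_1 = 240; t_1 = 200; a_2 = 188; c_2 = 20; u_3 = 108; v_3 = 200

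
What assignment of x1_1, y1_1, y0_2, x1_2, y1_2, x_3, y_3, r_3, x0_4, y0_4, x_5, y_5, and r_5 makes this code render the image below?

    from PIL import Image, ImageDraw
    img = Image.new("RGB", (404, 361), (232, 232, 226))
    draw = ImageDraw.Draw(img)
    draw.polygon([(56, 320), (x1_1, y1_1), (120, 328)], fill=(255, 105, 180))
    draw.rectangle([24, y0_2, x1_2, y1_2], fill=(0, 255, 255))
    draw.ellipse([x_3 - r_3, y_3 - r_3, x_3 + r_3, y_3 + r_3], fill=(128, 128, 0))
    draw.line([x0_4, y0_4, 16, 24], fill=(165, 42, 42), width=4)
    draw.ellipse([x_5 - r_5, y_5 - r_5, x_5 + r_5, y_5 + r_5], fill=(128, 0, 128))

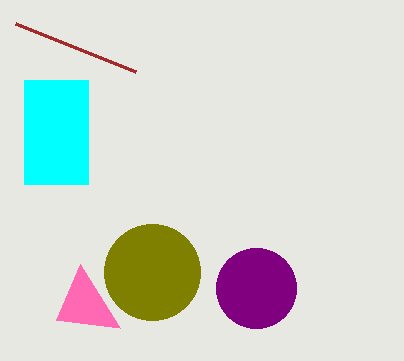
x1_1 = 80, y1_1 = 264, y0_2 = 80, x1_2 = 88, y1_2 = 184, x_3 = 152, y_3 = 272, r_3 = 48, x0_4 = 136, y0_4 = 72, x_5 = 256, y_5 = 288, r_5 = 40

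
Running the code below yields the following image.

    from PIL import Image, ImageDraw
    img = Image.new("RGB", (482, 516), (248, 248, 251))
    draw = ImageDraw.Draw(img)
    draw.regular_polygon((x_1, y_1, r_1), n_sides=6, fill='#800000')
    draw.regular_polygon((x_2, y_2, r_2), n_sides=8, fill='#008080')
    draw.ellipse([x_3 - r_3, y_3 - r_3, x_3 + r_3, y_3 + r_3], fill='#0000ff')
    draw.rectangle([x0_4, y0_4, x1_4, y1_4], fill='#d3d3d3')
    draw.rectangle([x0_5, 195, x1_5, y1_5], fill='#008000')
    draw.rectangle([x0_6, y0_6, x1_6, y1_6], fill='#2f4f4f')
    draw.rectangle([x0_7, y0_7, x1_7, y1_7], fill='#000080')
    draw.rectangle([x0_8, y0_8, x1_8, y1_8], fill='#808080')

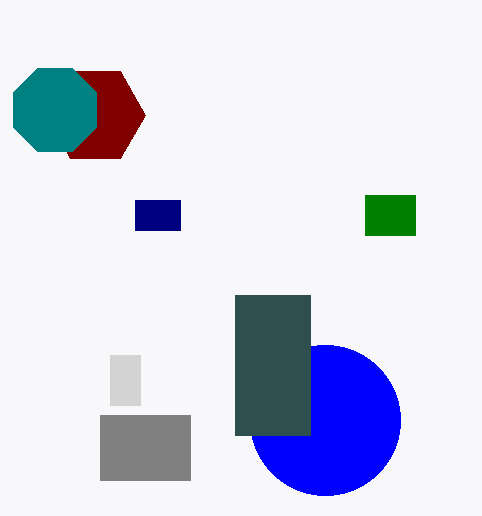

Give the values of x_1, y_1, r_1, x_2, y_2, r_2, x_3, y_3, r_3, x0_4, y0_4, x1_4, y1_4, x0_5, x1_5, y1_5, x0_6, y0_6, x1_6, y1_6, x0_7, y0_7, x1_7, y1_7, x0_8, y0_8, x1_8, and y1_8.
x_1 = 95
y_1 = 115
r_1 = 50
x_2 = 55
y_2 = 110
r_2 = 45
x_3 = 325
y_3 = 420
r_3 = 75
x0_4 = 110
y0_4 = 355
x1_4 = 140
y1_4 = 405
x0_5 = 365
x1_5 = 415
y1_5 = 235
x0_6 = 235
y0_6 = 295
x1_6 = 310
y1_6 = 435
x0_7 = 135
y0_7 = 200
x1_7 = 180
y1_7 = 230
x0_8 = 100
y0_8 = 415
x1_8 = 190
y1_8 = 480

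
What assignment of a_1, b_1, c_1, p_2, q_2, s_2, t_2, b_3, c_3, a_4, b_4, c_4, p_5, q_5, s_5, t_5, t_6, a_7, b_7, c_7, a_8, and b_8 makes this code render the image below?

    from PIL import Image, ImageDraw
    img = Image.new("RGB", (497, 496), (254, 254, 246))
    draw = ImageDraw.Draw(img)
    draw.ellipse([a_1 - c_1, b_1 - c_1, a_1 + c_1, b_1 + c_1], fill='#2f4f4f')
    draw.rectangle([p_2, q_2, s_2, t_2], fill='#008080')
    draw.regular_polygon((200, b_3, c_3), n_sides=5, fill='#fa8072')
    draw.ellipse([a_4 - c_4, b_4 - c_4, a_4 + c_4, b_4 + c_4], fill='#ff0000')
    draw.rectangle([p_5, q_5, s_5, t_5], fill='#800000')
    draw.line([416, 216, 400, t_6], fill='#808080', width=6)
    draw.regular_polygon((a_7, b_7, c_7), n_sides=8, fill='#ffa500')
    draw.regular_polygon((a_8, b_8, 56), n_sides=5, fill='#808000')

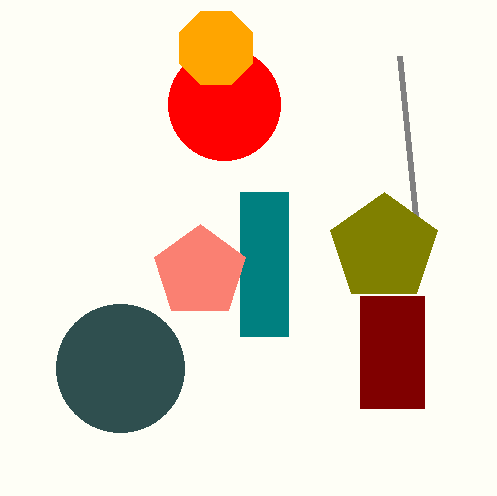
a_1 = 120, b_1 = 368, c_1 = 64, p_2 = 240, q_2 = 192, s_2 = 288, t_2 = 336, b_3 = 272, c_3 = 48, a_4 = 224, b_4 = 104, c_4 = 56, p_5 = 360, q_5 = 296, s_5 = 424, t_5 = 408, t_6 = 56, a_7 = 216, b_7 = 48, c_7 = 40, a_8 = 384, b_8 = 248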